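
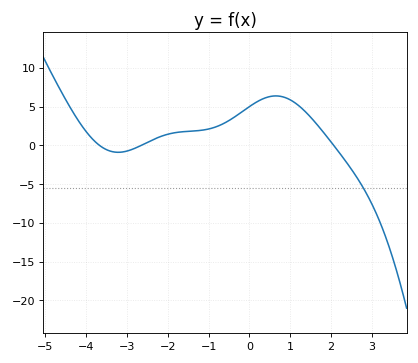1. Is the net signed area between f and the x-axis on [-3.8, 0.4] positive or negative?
positive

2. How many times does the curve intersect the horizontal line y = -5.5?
1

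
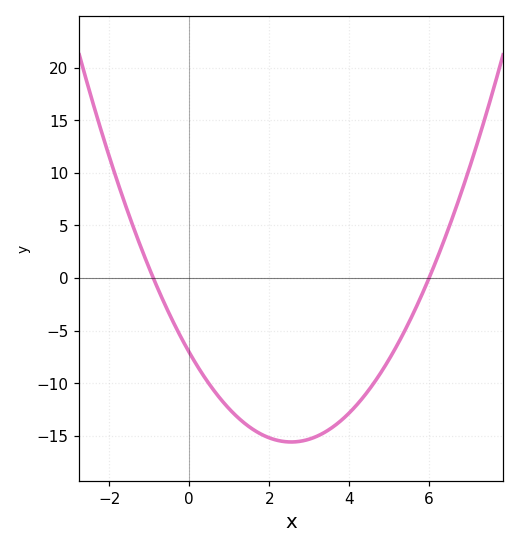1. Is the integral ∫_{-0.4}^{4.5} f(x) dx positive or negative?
negative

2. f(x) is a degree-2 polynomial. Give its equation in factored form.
y = 1.31(x + 0.9)(x - 6)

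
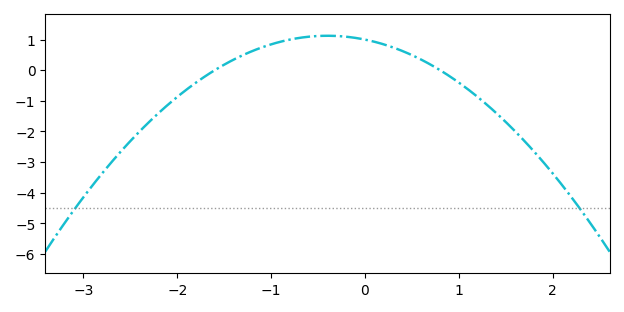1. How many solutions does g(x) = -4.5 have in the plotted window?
2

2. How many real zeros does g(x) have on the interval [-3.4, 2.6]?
2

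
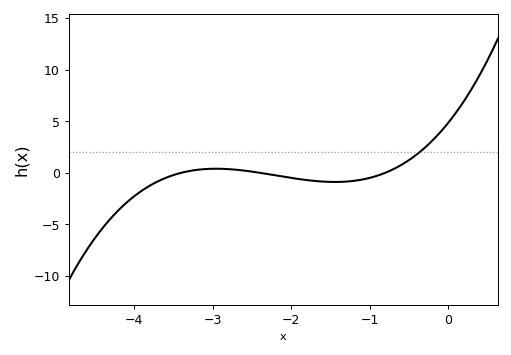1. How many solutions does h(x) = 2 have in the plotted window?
1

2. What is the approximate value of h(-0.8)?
0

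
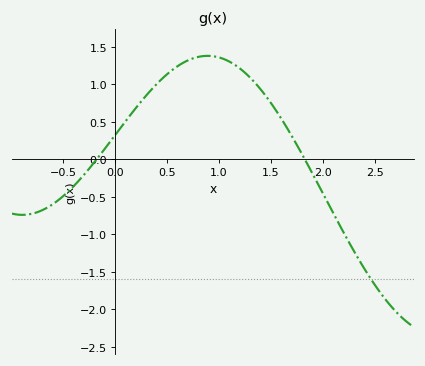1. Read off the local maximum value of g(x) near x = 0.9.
1.4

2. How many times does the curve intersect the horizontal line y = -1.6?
1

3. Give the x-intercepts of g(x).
-0.2, 1.8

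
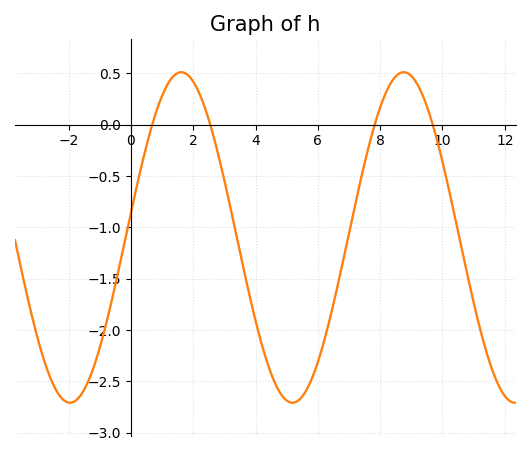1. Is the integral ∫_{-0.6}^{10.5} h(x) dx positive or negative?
negative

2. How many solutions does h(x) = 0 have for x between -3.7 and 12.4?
4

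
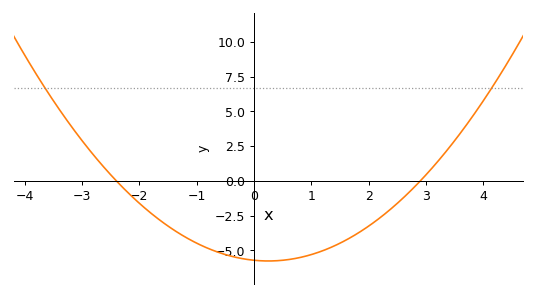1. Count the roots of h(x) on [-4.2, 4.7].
2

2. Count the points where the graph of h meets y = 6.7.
2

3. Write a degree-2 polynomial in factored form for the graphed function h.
y = 0.82(x + 2.4)(x - 2.9)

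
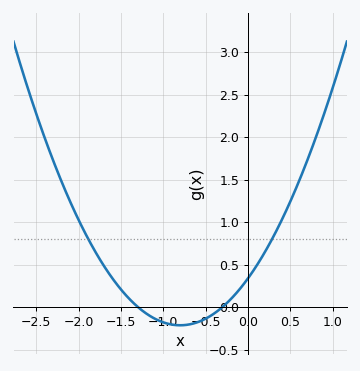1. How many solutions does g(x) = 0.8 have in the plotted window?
2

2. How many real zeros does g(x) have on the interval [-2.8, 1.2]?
2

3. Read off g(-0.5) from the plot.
-0.138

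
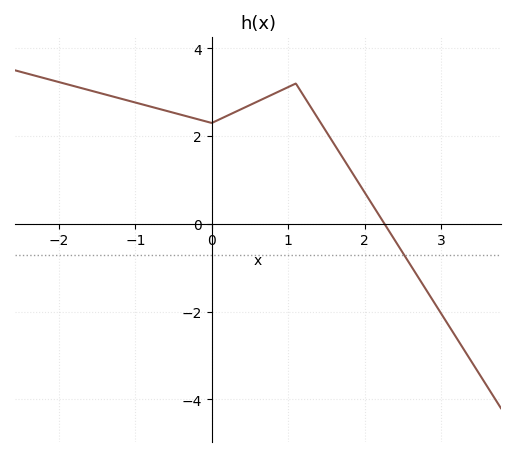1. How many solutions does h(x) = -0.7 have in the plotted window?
1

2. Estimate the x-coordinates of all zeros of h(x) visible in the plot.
2.3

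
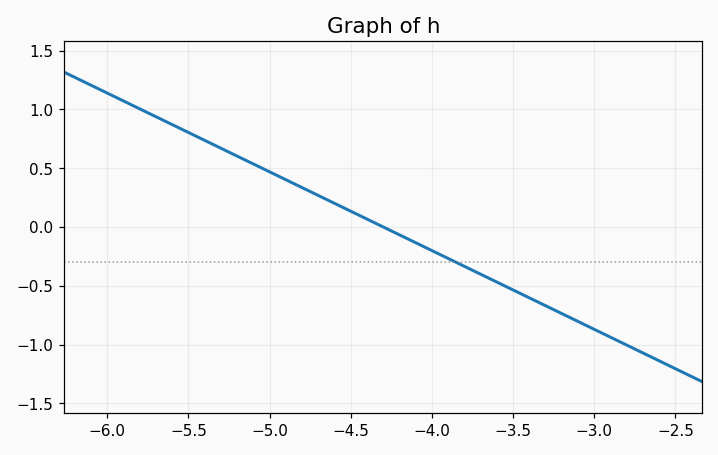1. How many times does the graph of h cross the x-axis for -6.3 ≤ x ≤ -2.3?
1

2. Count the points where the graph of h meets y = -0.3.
1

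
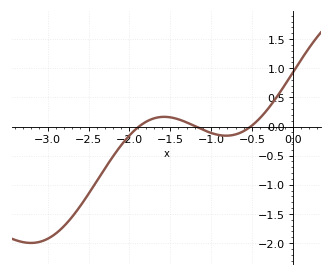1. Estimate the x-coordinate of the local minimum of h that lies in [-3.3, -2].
-3.2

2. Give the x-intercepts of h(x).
-1.88, -1.19, -0.515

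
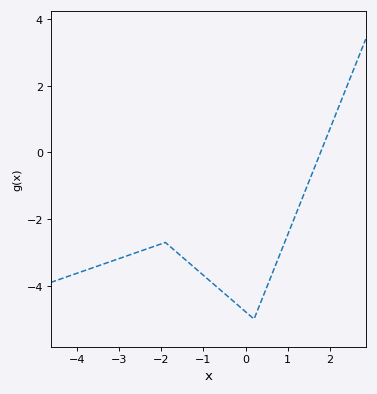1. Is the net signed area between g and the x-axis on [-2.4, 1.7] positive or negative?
negative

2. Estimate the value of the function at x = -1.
-3.69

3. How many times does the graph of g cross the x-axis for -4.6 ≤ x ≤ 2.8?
1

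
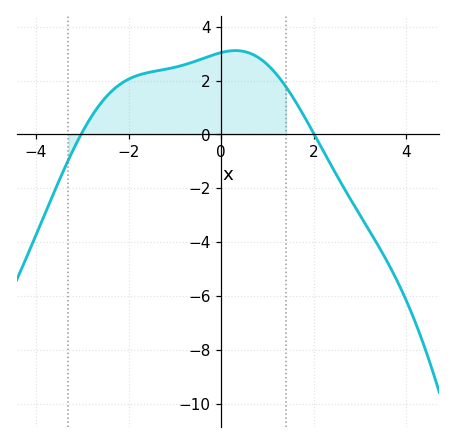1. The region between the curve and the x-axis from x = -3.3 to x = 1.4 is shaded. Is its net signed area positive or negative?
positive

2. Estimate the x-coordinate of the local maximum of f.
0.309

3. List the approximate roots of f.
-3.03, 2.01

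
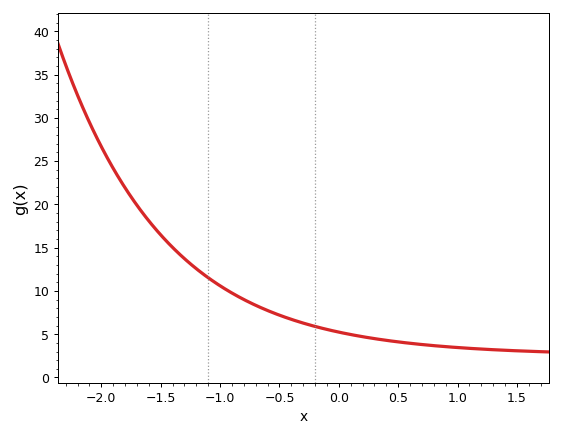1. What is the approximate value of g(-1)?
10.5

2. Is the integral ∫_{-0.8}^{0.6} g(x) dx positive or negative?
positive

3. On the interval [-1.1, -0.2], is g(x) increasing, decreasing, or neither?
decreasing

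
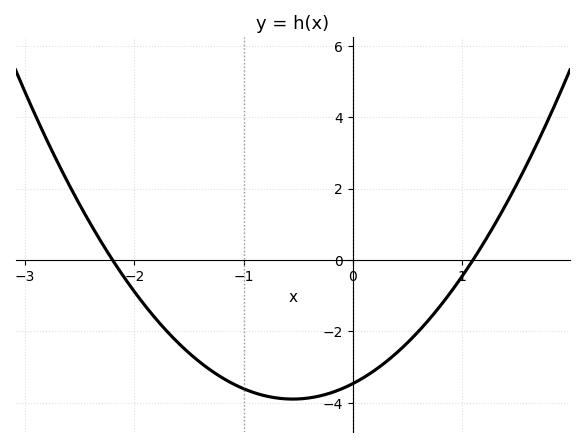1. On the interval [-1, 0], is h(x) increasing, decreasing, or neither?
neither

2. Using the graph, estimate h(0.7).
-1.6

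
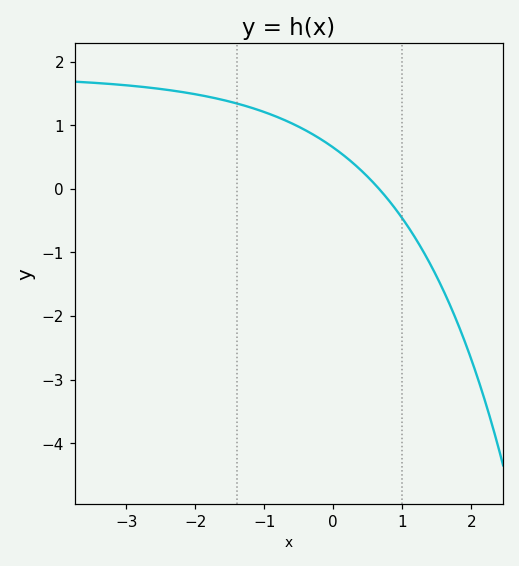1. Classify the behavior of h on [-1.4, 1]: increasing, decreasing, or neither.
decreasing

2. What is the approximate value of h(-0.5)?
0.977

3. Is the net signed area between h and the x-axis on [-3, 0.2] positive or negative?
positive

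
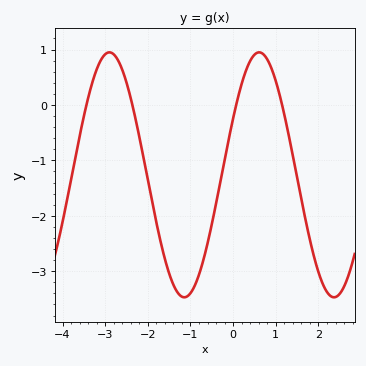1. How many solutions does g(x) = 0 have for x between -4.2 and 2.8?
4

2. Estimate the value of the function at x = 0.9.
0.7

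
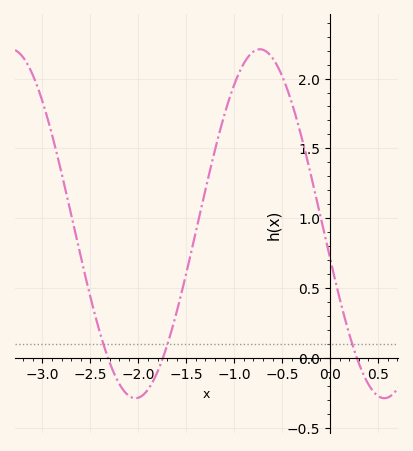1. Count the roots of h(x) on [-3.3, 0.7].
3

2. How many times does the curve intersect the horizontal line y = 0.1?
3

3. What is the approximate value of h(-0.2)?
1.31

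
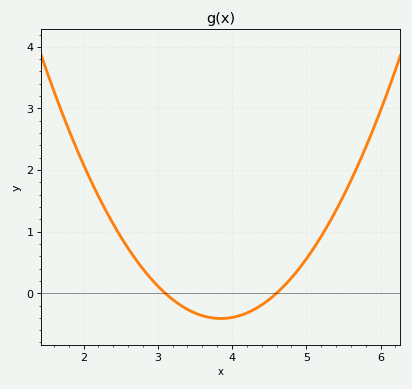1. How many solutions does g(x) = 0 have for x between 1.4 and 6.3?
2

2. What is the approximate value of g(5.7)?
2.09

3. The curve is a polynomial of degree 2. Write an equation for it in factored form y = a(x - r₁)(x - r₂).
y = 0.73(x - 3.1)(x - 4.6)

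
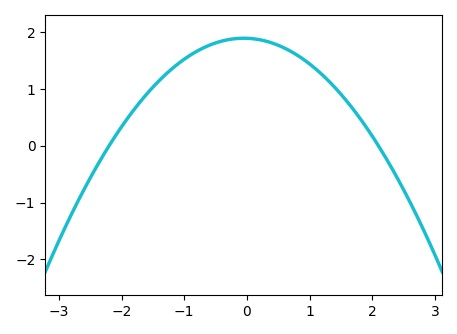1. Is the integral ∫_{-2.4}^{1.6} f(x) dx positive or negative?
positive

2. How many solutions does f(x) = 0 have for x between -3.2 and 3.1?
2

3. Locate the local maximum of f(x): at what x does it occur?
-0.05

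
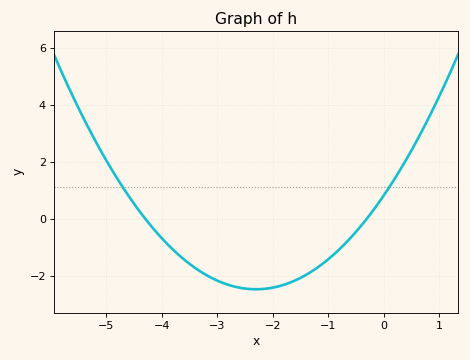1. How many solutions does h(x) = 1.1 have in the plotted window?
2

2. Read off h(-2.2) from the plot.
-2.47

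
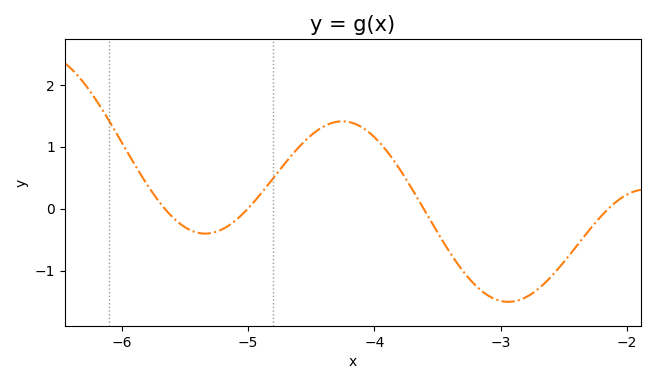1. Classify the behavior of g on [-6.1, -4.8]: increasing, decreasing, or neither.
neither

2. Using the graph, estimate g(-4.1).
1.32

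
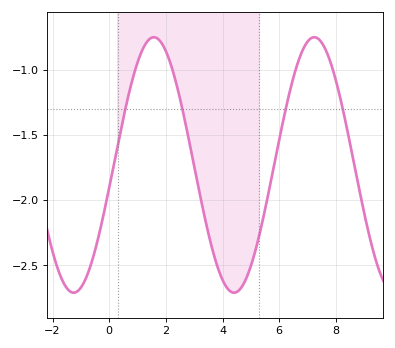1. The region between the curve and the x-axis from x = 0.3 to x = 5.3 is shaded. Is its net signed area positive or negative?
negative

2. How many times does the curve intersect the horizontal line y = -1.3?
4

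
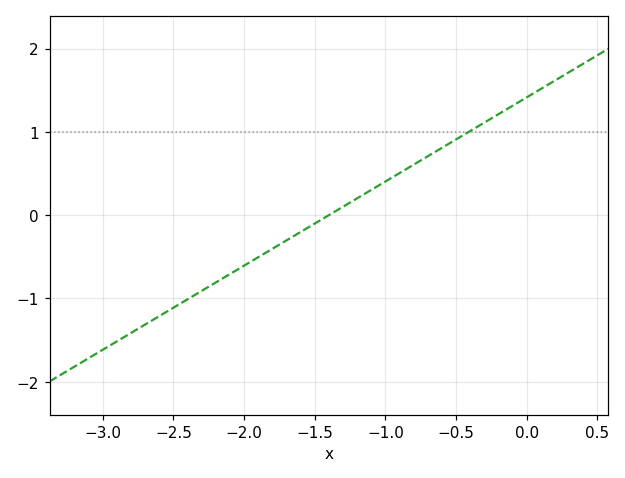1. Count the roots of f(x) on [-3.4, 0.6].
1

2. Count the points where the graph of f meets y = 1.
1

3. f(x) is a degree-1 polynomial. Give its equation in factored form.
y = 1.01(x + 1.4)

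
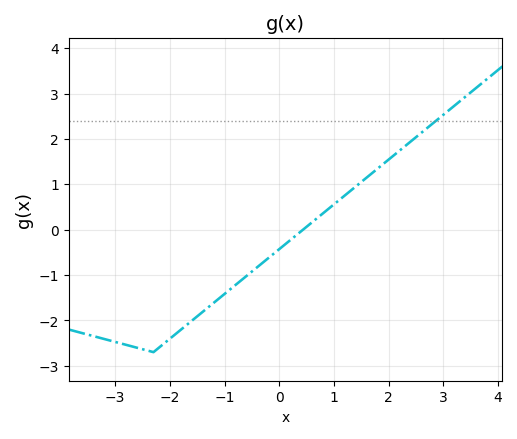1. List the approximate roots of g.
0.435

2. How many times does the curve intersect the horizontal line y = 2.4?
1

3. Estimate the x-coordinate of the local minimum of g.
-2.3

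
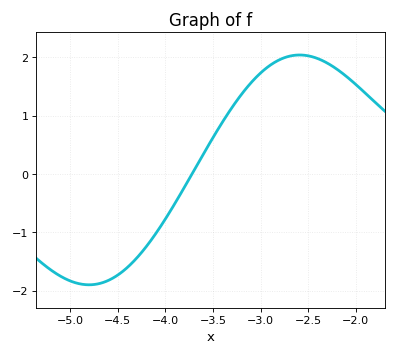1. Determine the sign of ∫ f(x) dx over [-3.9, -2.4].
positive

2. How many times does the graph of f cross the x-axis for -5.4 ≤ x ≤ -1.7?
1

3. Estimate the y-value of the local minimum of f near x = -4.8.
-1.9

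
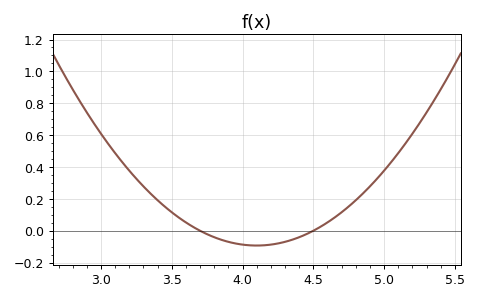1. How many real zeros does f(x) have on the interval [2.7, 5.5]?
2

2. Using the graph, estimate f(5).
0.377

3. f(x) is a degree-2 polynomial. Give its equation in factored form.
y = 0.58(x - 3.7)(x - 4.5)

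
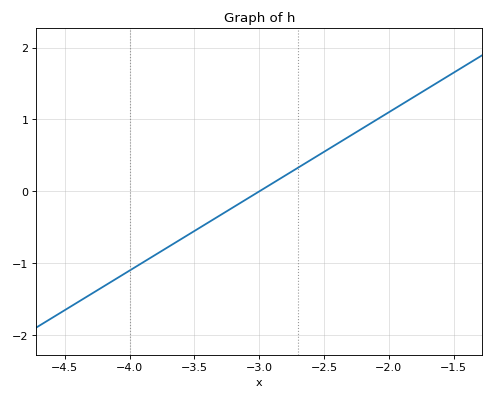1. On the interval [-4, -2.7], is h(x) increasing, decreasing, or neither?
increasing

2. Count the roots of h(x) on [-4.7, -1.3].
1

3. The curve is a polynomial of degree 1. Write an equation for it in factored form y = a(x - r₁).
y = 1.1(x + 3)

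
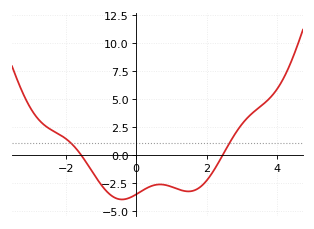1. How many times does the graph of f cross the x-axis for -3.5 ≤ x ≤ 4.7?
2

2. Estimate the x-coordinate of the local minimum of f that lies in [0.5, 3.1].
1.4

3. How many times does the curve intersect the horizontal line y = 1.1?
2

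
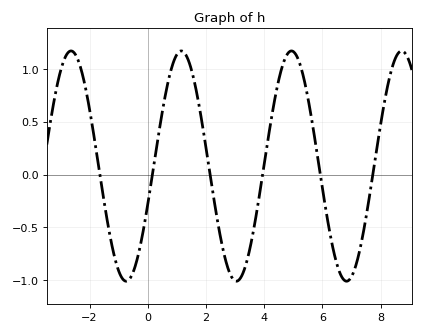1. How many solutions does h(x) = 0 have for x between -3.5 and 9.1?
6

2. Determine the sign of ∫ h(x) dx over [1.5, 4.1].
negative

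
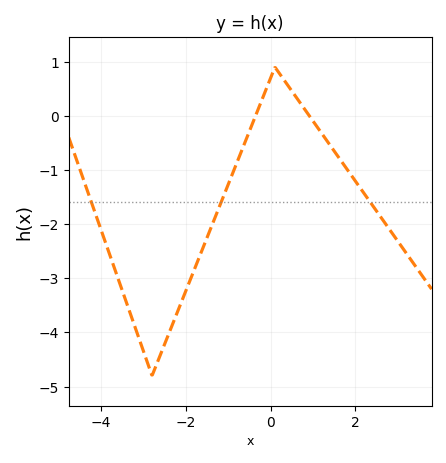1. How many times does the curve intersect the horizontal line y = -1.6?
3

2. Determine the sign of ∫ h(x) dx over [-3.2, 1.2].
negative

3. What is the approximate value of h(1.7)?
-0.9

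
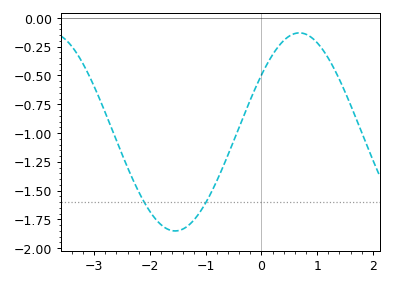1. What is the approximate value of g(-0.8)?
-1.42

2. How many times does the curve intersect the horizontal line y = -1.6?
2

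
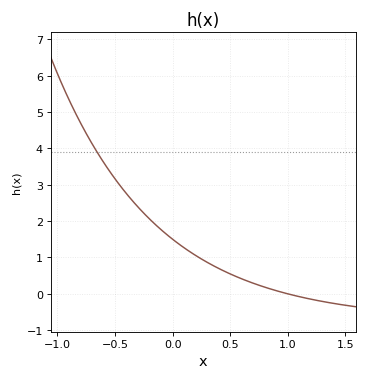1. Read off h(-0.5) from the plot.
3.16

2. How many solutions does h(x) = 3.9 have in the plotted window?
1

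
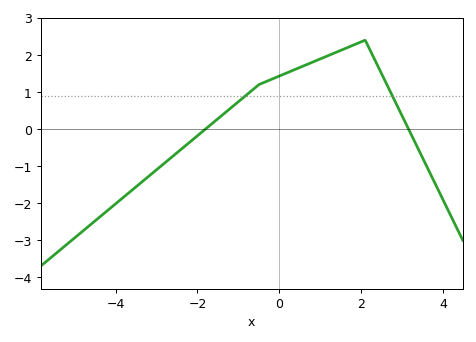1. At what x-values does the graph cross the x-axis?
-1.8, 3.2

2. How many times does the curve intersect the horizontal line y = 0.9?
2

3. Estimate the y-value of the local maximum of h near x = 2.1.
2.4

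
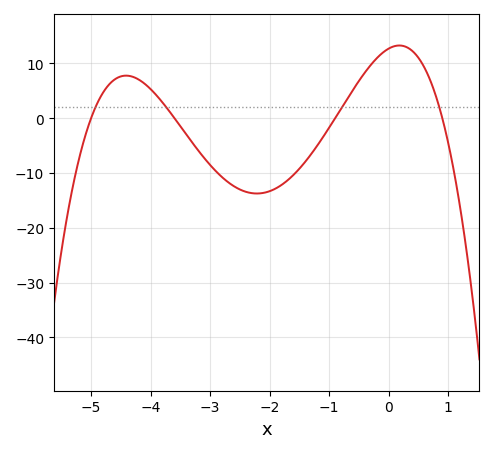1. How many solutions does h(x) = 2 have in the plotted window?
4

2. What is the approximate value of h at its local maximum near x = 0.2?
13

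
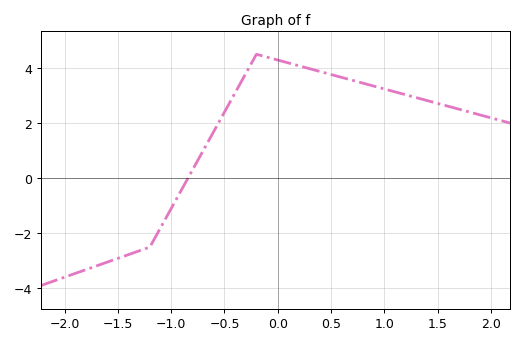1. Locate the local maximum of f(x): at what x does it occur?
-0.199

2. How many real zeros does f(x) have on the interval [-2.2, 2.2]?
1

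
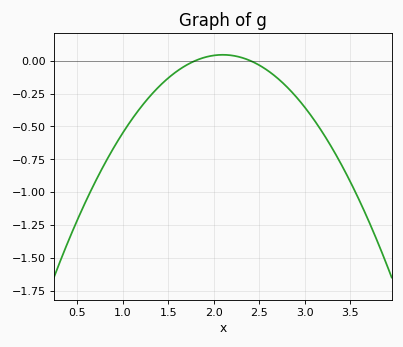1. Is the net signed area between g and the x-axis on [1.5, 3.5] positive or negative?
negative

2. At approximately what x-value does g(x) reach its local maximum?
2.1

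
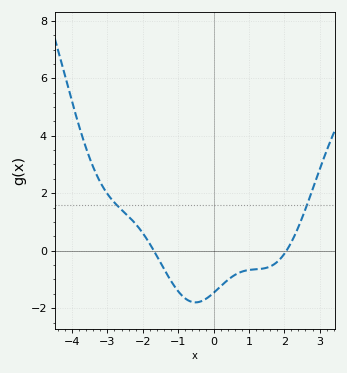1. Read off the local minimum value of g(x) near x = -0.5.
-1.8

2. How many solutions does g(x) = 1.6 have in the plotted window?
2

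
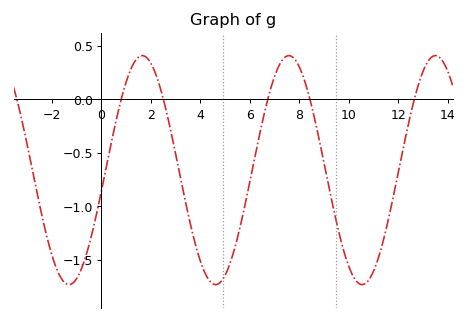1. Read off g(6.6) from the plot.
-0.1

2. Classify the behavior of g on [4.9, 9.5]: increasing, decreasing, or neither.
neither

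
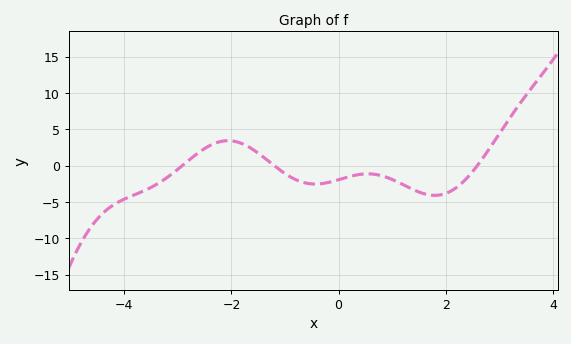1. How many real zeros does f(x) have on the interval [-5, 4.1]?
3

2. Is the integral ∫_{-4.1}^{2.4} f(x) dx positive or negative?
negative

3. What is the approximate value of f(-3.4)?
-2.5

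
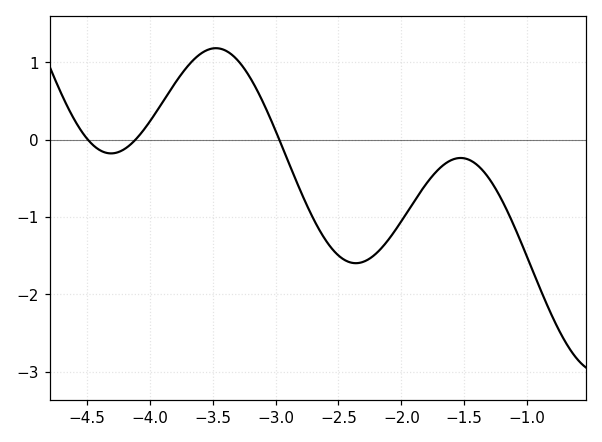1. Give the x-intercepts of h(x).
-4.5, -4.1, -3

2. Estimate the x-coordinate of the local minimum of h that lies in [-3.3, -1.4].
-2.4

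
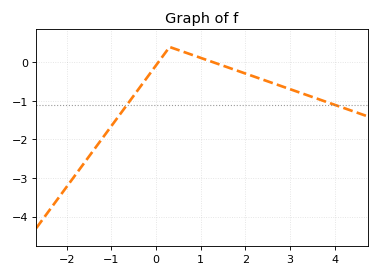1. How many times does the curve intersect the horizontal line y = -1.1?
2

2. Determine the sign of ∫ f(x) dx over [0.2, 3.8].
negative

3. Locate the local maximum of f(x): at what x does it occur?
0.302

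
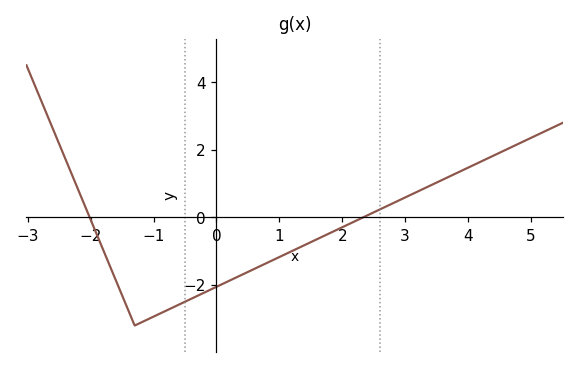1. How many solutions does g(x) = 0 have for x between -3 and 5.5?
2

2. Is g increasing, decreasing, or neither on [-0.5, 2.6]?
increasing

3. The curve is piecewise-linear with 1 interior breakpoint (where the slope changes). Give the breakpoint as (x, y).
(-1.3, -3.2)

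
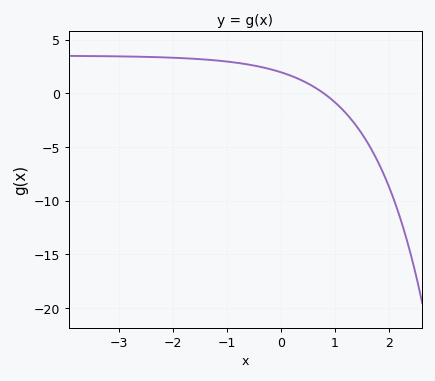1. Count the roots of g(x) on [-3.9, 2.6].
1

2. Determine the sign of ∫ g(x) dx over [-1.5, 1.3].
positive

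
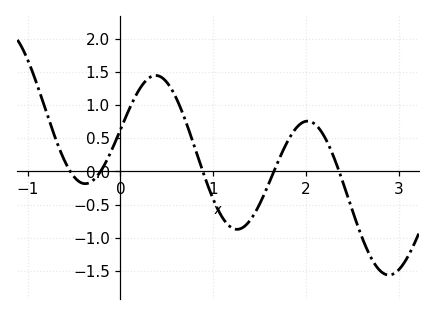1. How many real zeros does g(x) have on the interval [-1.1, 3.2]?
5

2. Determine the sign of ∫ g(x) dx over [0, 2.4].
positive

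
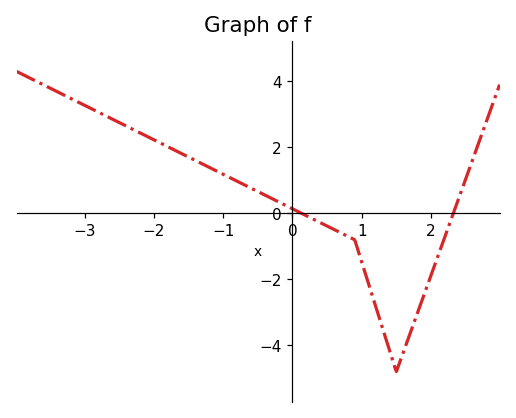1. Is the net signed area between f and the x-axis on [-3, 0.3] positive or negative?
positive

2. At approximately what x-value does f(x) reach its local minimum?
1.5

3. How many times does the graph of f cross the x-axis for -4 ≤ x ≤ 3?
2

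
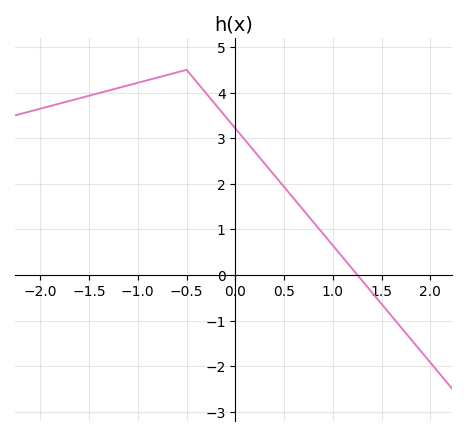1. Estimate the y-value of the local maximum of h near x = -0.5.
4.5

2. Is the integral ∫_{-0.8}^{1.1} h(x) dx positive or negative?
positive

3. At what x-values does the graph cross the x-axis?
1.25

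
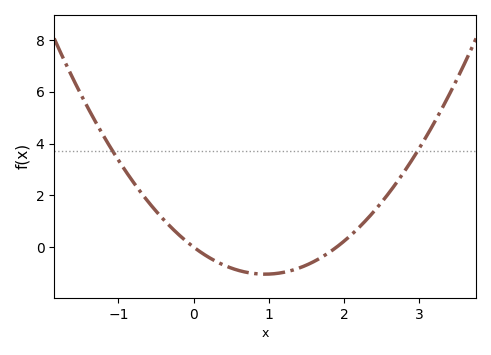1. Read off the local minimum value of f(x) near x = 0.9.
-1.05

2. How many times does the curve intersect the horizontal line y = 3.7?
2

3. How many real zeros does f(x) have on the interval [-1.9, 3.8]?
2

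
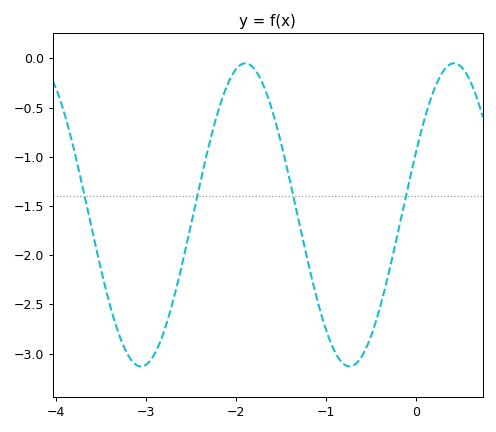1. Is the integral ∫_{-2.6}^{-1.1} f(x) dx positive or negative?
negative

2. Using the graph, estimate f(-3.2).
-3.01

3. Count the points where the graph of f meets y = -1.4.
4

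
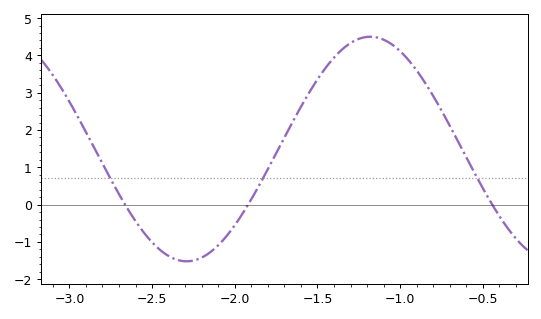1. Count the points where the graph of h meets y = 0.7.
3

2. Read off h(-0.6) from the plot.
1.3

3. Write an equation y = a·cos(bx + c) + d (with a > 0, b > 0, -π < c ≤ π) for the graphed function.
y = 3.01cos(2.8x - 2.9) + 1.49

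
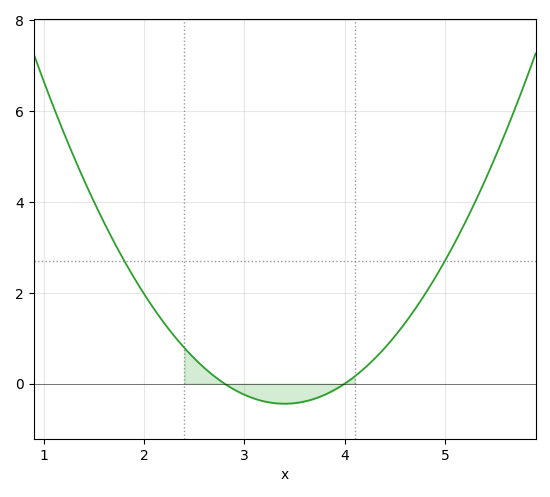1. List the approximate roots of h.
2.8, 4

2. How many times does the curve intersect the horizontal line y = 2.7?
2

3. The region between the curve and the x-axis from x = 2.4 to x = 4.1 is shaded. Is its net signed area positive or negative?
negative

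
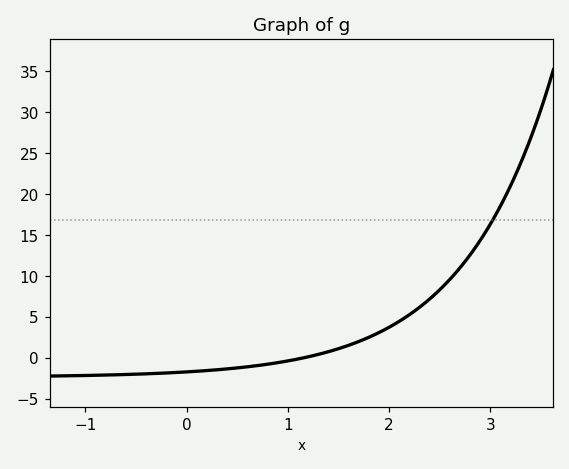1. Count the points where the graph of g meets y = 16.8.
1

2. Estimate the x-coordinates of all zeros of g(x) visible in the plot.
1.2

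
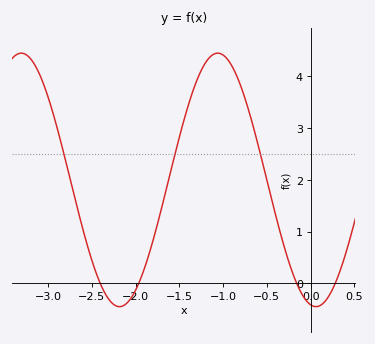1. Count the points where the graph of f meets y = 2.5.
3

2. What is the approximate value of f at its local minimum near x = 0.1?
-0.45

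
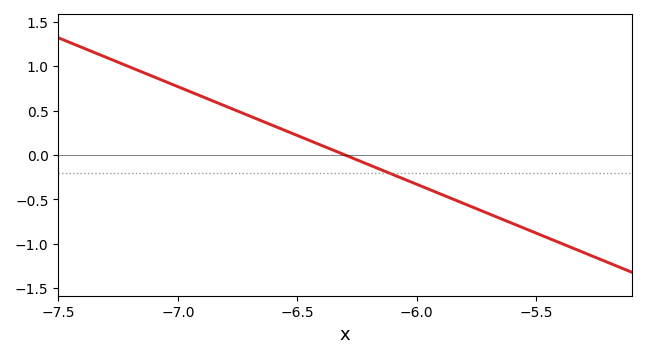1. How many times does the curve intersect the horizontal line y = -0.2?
1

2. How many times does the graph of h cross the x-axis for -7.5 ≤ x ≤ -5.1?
1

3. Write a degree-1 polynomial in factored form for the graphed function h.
y = -1.1(x + 6.3)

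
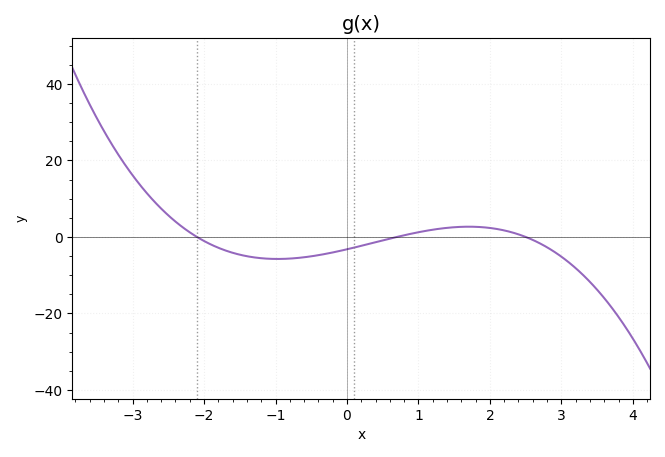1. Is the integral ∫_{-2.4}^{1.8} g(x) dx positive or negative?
negative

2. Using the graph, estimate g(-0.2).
-4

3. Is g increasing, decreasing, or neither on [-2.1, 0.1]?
neither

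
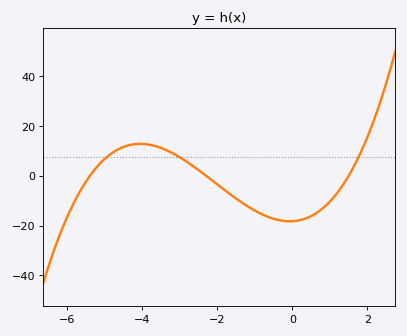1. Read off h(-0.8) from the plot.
-15.6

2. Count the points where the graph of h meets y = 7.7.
3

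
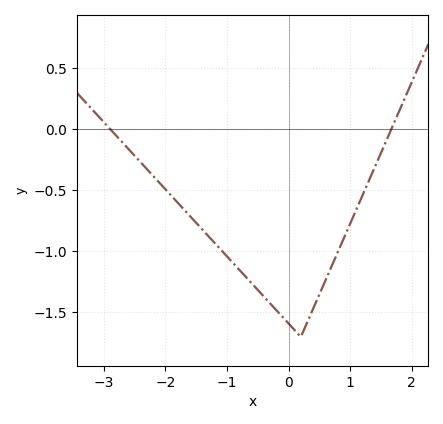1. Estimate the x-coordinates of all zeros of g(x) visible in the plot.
-2.9, 1.7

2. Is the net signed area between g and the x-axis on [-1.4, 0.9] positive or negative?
negative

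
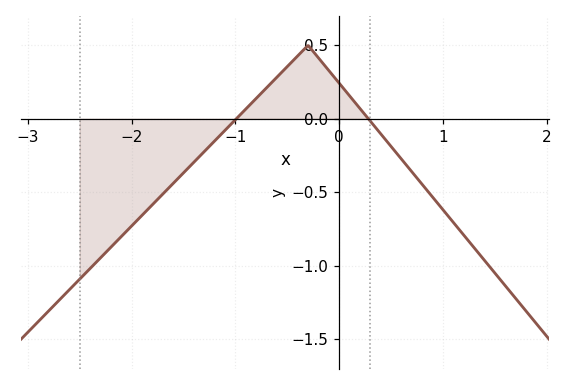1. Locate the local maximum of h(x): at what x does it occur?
-0.3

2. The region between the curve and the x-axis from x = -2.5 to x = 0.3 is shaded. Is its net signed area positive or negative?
negative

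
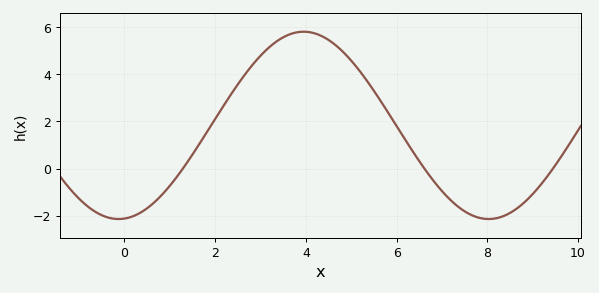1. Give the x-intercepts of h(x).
1.2, 6.6, 9.4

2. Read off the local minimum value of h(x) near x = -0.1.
-2.2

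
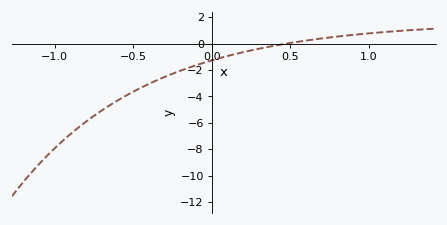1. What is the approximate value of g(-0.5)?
-3.65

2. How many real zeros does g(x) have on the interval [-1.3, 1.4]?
1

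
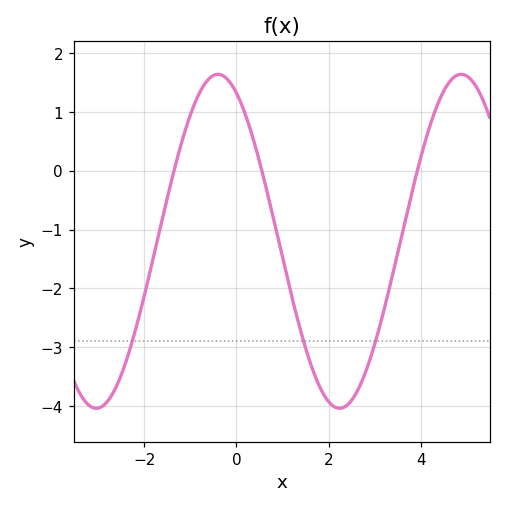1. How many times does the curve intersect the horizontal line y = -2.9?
3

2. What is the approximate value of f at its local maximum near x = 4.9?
1.64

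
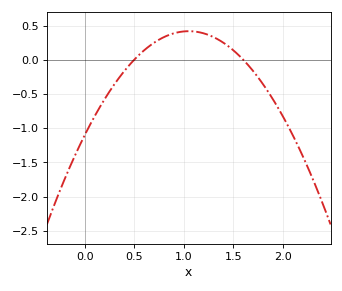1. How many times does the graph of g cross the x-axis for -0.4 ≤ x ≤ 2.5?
2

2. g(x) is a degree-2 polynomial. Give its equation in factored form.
y = -1.38(x - 0.5)(x - 1.6)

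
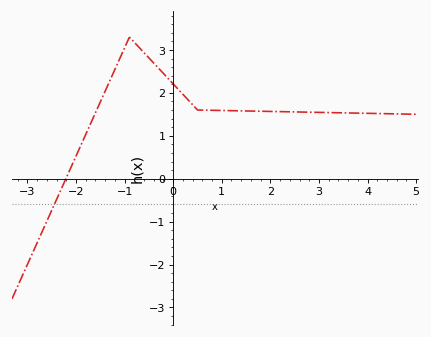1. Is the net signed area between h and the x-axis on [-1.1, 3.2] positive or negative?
positive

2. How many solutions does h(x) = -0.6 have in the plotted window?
1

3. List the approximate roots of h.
-2.2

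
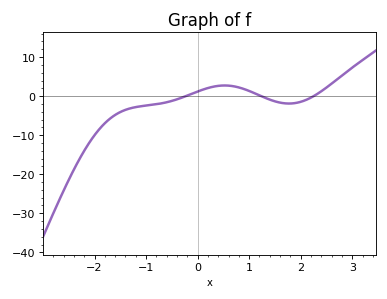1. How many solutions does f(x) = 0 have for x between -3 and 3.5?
3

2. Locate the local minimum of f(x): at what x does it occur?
1.77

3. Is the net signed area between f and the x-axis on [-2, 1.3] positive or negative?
negative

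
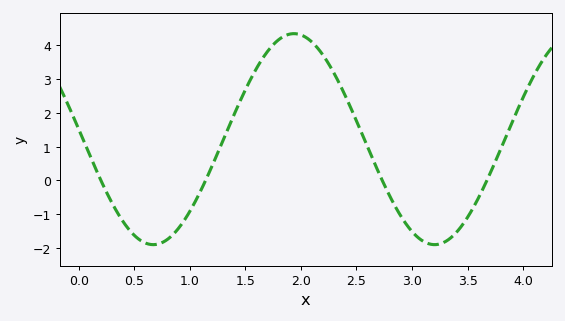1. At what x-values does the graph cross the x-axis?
0.198, 1.14, 2.73, 3.67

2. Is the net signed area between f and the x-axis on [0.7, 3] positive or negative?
positive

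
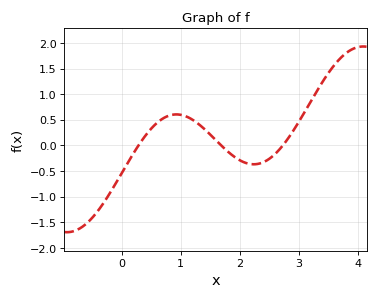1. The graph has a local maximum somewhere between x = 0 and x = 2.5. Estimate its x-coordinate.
0.9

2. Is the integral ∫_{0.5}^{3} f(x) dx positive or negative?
positive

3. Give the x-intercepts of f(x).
0.3, 1.7, 2.7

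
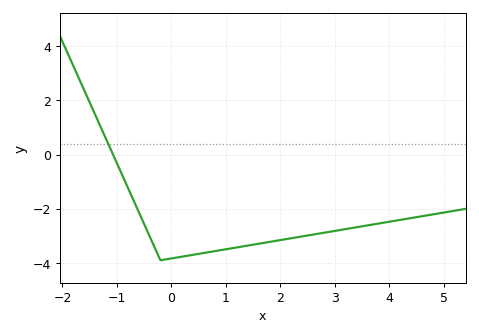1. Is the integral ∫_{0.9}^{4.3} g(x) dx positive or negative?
negative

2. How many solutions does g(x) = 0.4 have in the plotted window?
1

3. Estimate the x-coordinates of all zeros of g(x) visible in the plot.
-1.1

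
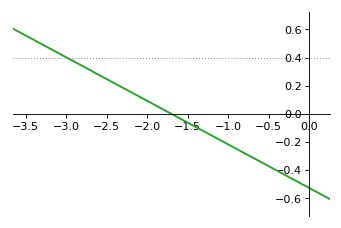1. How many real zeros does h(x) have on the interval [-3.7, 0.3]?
1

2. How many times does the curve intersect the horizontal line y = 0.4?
1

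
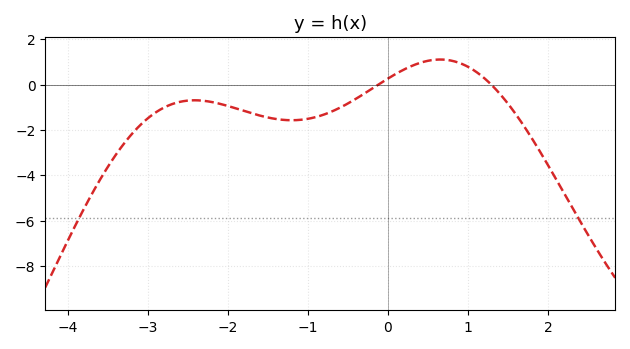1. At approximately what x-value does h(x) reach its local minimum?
-1.2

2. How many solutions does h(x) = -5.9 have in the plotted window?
2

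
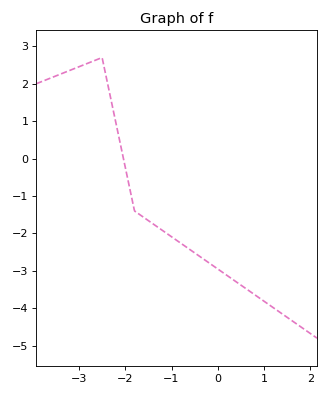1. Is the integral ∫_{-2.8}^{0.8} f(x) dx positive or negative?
negative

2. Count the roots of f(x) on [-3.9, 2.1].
1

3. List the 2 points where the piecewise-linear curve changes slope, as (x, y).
(-2.5, 2.7); (-1.8, -1.4)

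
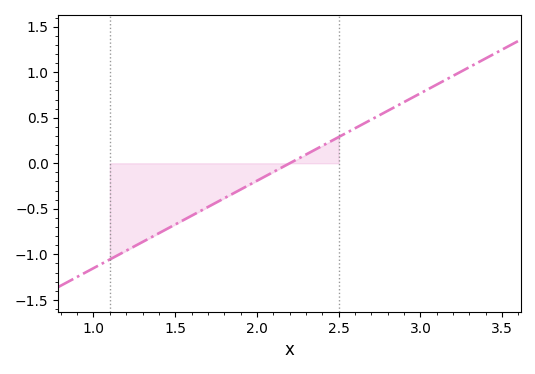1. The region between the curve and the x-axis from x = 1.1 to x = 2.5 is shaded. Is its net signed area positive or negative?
negative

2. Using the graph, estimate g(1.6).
-0.576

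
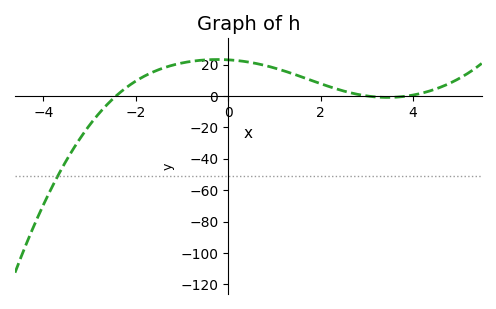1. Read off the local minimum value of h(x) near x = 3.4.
-0.819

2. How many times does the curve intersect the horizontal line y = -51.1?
1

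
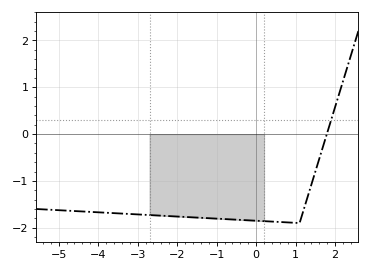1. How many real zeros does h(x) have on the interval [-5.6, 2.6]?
1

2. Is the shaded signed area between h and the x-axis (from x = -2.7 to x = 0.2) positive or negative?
negative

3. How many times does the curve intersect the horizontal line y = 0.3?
1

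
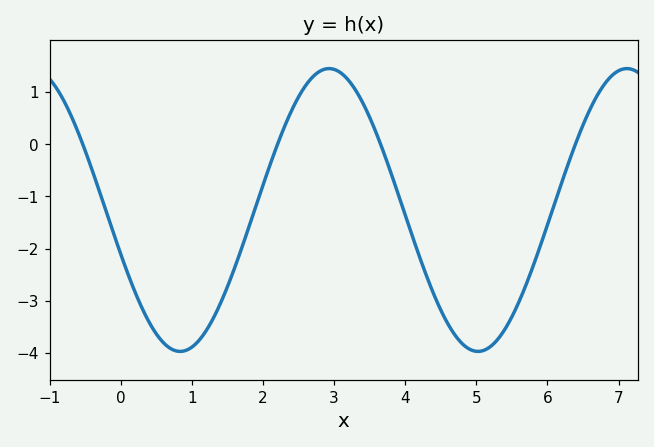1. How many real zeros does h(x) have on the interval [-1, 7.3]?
4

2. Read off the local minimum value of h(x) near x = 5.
-3.97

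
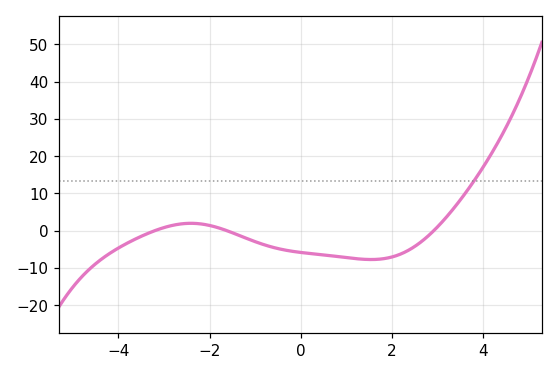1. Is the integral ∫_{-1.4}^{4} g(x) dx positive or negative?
negative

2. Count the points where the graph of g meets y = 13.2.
1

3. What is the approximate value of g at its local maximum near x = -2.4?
2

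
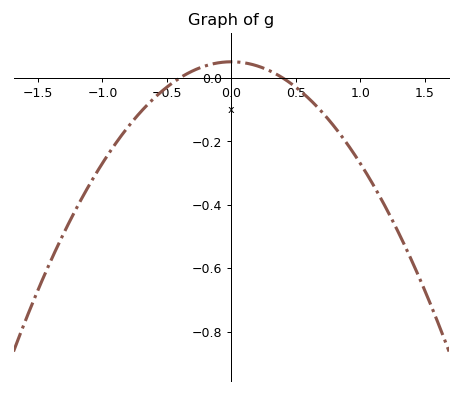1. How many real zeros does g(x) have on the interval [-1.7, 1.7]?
2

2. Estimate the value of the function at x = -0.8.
-0.16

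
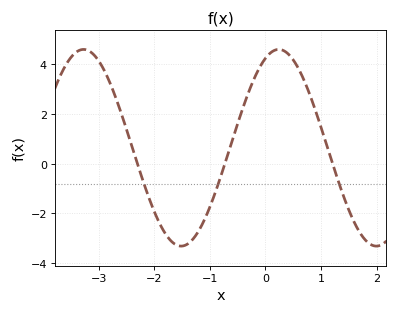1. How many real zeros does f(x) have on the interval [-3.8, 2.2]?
3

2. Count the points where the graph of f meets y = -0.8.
3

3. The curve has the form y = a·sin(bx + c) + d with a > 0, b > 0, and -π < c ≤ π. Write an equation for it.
y = 3.95sin(1.8x + 1.1) + 0.64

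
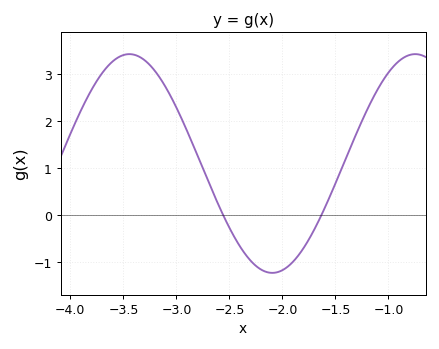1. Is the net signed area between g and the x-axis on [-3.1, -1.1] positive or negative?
positive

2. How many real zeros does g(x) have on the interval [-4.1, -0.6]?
2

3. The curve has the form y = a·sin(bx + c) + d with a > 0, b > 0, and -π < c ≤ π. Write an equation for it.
y = 2.33sin(2.33x - 2.97) + 1.1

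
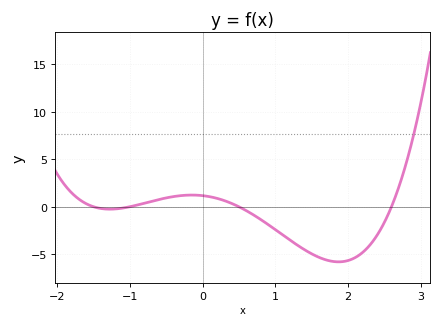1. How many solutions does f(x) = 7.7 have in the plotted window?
1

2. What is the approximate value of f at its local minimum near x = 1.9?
-5.8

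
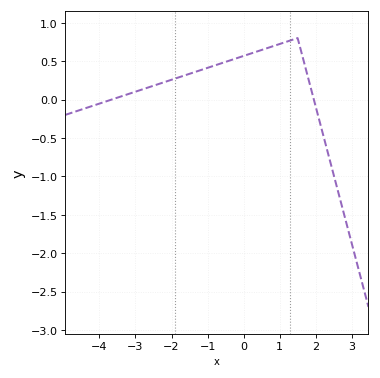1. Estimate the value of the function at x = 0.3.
0.614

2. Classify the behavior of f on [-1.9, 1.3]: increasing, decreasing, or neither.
increasing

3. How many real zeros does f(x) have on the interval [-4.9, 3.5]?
2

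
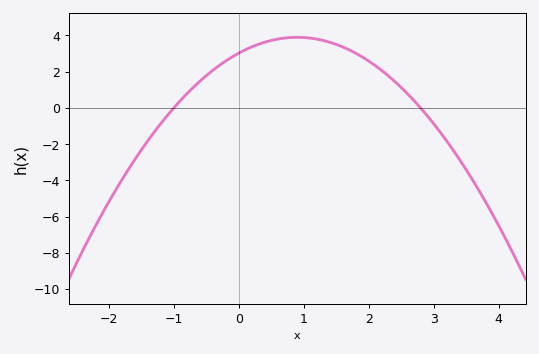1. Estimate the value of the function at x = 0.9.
3.9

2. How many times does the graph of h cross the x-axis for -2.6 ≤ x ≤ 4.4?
2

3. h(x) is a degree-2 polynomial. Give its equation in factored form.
y = -1.08(x + 1)(x - 2.8)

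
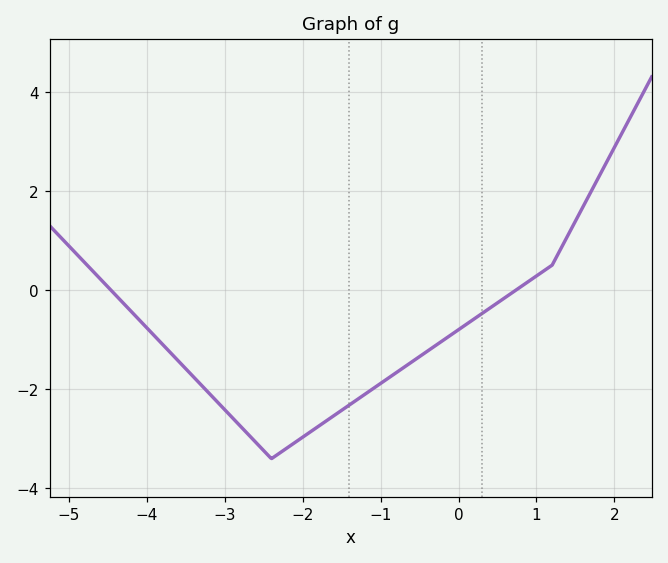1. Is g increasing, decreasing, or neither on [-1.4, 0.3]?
increasing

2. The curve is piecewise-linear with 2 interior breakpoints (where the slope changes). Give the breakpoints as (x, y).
(-2.4, -3.4); (1.2, 0.5)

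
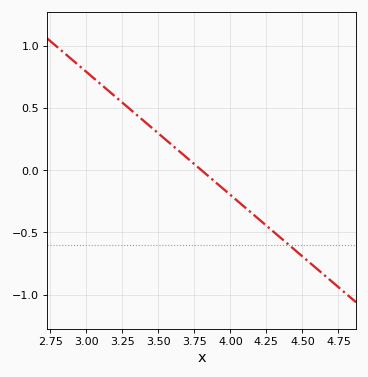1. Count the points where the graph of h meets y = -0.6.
1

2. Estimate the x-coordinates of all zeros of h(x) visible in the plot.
3.8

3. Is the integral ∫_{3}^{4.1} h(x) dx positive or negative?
positive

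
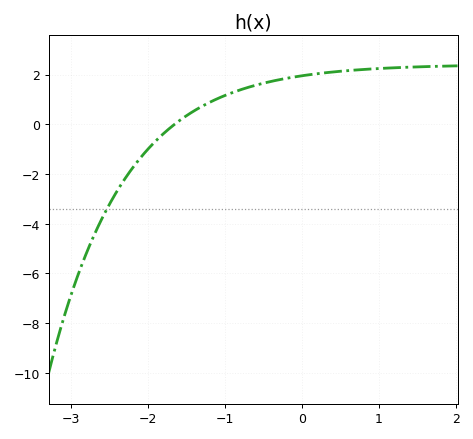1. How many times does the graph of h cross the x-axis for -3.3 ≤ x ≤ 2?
1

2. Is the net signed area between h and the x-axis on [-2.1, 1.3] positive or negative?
positive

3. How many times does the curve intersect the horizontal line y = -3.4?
1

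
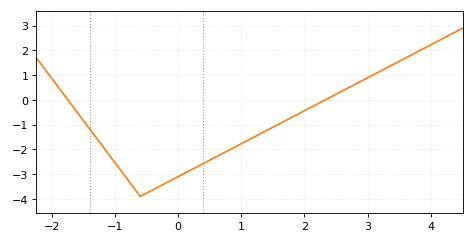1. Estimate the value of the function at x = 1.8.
-0.707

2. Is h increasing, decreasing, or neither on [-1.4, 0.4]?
neither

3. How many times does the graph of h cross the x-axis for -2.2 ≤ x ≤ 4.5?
2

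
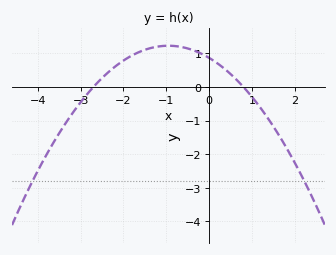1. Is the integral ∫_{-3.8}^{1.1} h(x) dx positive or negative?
positive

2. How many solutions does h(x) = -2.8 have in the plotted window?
2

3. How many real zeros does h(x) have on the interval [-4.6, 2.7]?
2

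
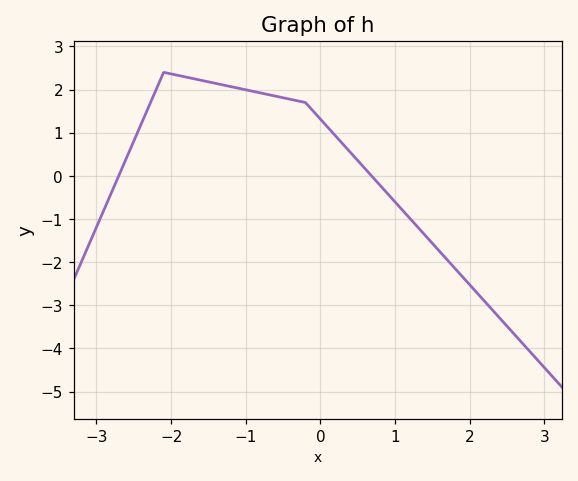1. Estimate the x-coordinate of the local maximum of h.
-2.1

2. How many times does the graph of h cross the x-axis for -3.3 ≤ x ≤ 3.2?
2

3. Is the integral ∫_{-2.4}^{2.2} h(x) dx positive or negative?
positive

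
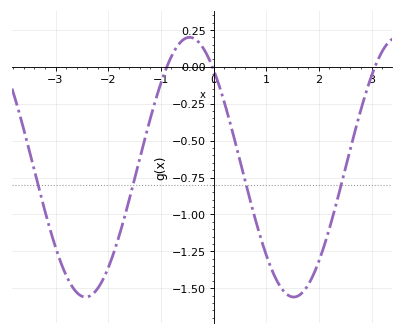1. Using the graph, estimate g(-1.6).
-0.9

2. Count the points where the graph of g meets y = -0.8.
4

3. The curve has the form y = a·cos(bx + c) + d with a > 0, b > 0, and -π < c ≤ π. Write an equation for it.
y = 0.88cos(1.6x + 0.72) - 0.68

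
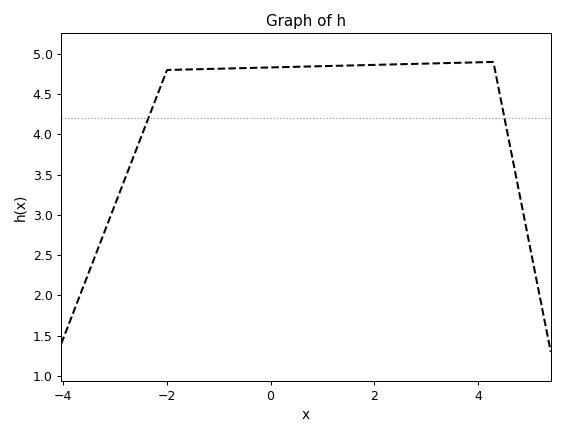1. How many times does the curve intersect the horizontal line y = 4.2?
2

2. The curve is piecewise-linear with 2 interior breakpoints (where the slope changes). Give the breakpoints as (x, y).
(-2, 4.8); (4.3, 4.9)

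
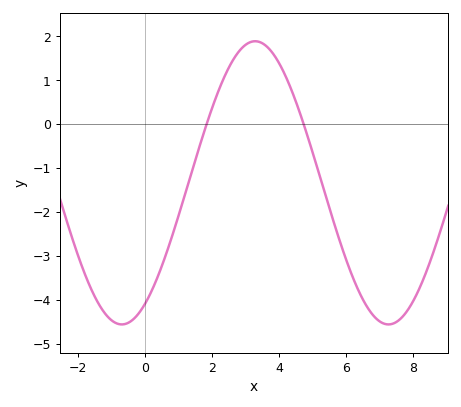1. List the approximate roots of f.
1.85, 4.74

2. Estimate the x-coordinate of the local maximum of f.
3.29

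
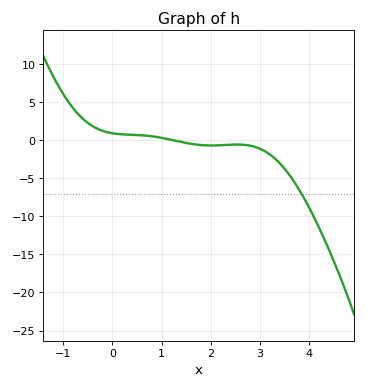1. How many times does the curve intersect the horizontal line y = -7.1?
1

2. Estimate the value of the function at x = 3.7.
-5.45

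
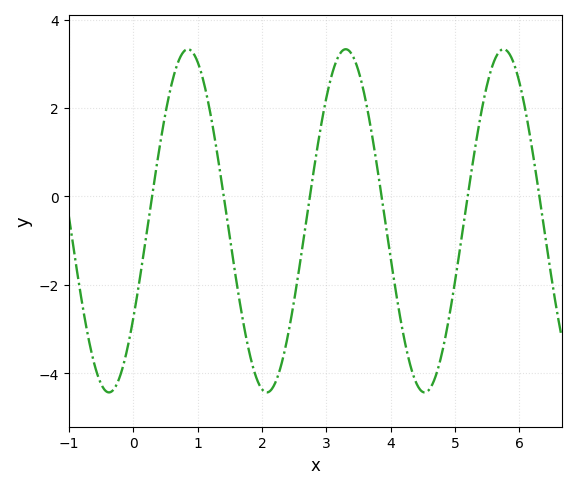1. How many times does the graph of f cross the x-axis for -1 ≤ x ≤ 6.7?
6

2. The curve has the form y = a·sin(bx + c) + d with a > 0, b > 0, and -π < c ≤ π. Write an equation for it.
y = 3.88sin(2.56x - 0.602) - 0.55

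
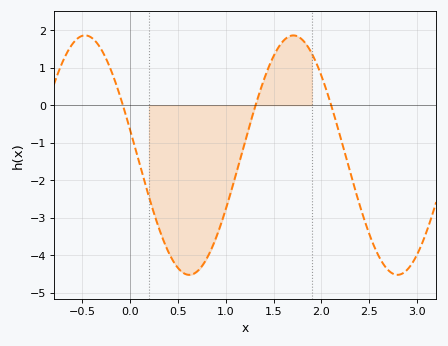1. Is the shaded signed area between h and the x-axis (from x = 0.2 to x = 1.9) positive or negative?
negative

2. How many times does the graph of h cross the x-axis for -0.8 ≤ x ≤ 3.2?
3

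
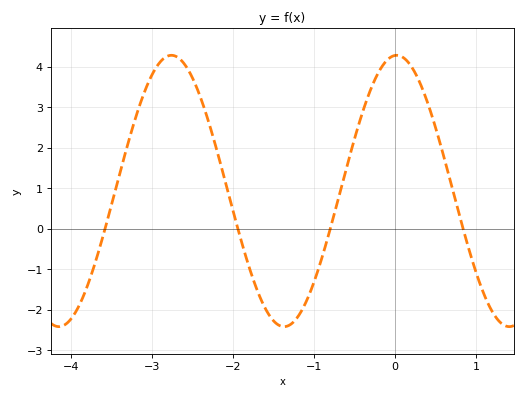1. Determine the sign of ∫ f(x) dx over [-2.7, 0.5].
positive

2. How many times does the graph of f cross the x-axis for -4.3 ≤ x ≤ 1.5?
4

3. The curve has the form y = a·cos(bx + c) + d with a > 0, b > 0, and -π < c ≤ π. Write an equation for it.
y = 3.35cos(2.26x - 0.04) + 0.93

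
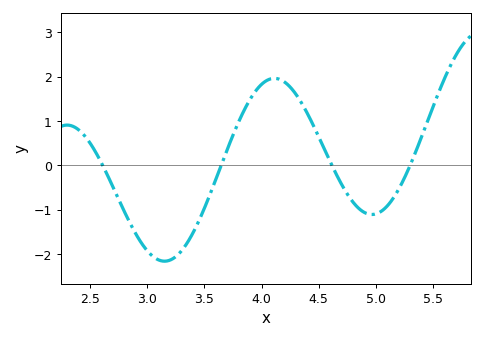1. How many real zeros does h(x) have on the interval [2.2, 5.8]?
4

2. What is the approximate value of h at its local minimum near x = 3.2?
-2.16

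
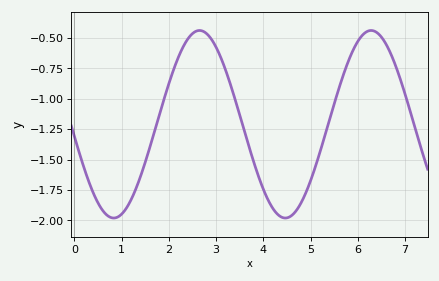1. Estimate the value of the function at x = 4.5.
-1.98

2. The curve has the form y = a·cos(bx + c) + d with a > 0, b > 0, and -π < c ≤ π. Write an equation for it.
y = 0.77cos(1.73x + 1.7) - 1.21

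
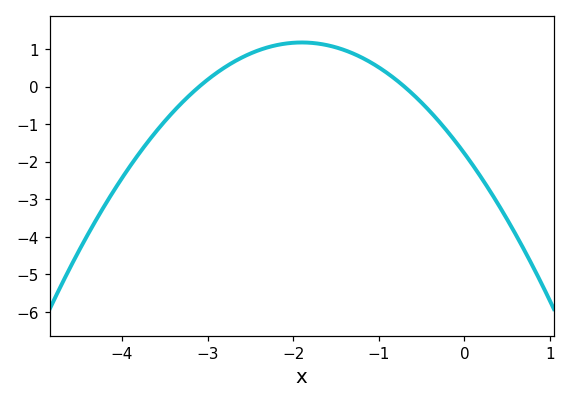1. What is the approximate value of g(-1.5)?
1.05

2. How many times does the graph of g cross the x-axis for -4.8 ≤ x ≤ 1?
2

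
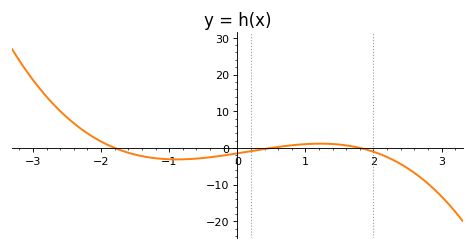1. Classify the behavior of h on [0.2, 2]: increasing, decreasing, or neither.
neither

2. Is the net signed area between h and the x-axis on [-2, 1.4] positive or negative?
negative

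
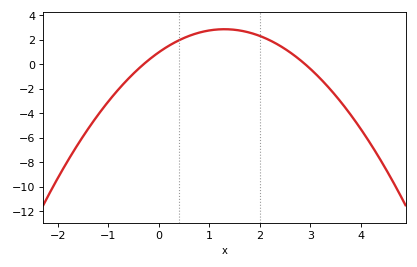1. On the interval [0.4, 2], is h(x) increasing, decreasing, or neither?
neither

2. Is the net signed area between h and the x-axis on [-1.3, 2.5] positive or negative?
positive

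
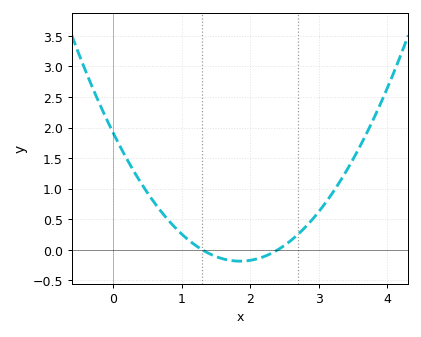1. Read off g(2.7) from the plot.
0.256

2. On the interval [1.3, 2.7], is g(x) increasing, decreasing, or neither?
neither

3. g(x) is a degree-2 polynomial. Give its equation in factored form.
y = 0.61(x - 1.3)(x - 2.4)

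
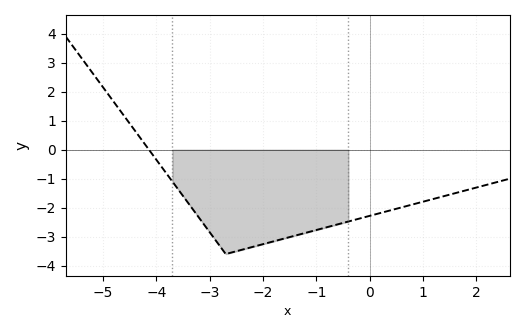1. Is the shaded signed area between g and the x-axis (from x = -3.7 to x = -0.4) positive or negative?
negative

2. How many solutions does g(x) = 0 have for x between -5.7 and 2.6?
1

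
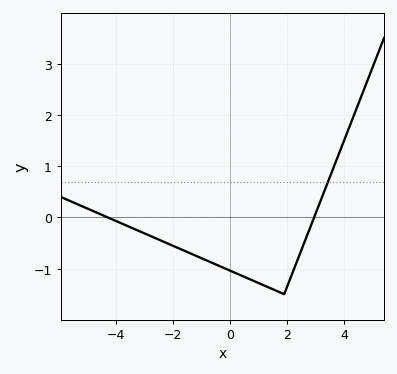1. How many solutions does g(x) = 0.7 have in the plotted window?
1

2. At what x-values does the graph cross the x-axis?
-4.3, 2.95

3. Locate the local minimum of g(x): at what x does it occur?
1.9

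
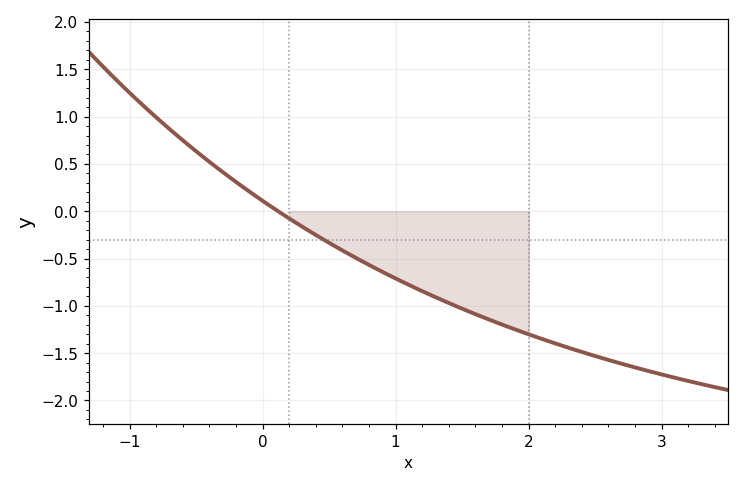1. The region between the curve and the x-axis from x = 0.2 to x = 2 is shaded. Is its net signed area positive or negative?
negative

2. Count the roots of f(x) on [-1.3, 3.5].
1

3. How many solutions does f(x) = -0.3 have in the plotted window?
1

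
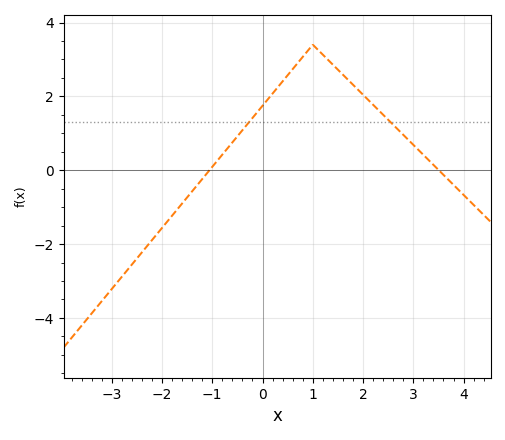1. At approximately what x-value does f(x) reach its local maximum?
1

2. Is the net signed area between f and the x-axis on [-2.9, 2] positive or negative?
positive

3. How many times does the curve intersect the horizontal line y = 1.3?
2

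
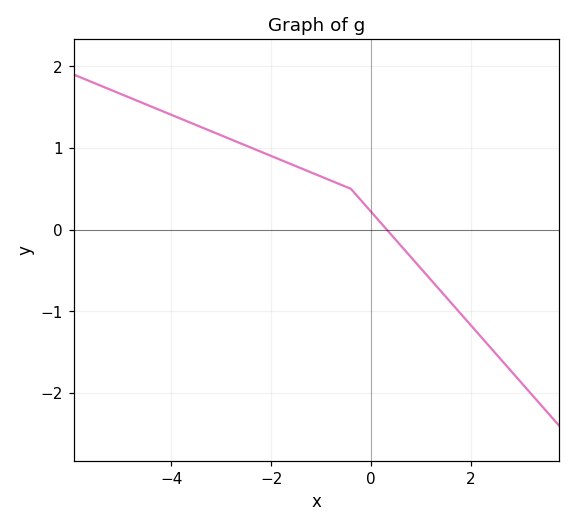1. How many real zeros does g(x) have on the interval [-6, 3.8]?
1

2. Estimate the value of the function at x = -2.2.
0.953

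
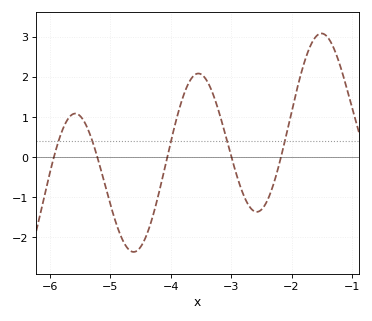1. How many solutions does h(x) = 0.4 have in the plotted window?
5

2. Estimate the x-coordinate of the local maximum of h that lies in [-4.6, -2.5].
-3.5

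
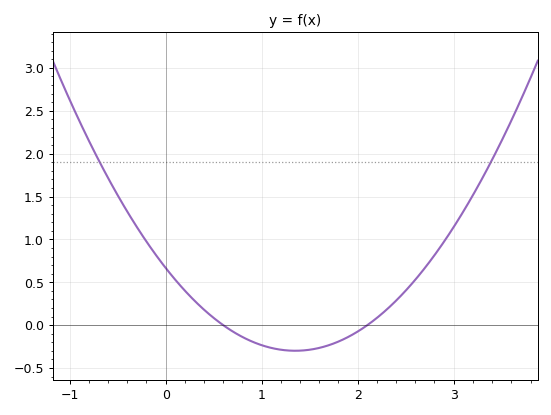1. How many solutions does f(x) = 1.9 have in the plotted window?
2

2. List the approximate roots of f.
0.6, 2.1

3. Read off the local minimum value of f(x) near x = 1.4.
-0.298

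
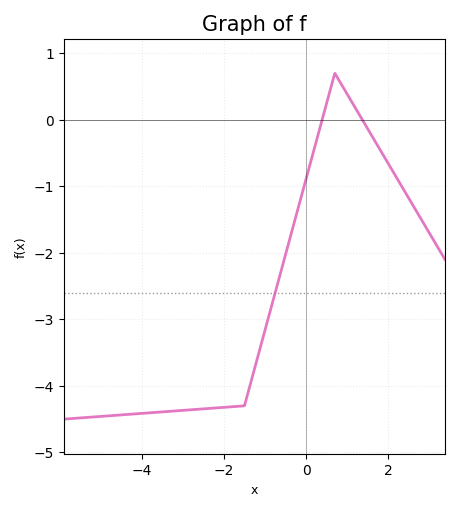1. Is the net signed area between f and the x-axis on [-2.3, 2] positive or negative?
negative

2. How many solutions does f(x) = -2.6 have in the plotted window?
1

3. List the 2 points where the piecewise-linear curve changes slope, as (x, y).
(-1.5, -4.3); (0.7, 0.7)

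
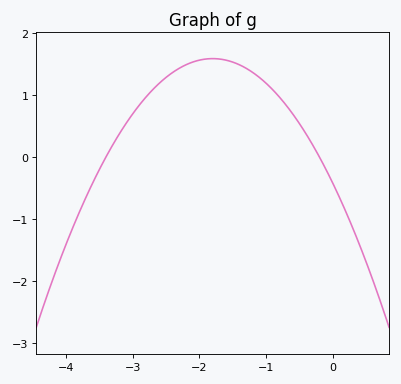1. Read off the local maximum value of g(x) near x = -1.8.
1.59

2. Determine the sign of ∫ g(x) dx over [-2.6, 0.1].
positive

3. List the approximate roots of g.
-3.4, -0.2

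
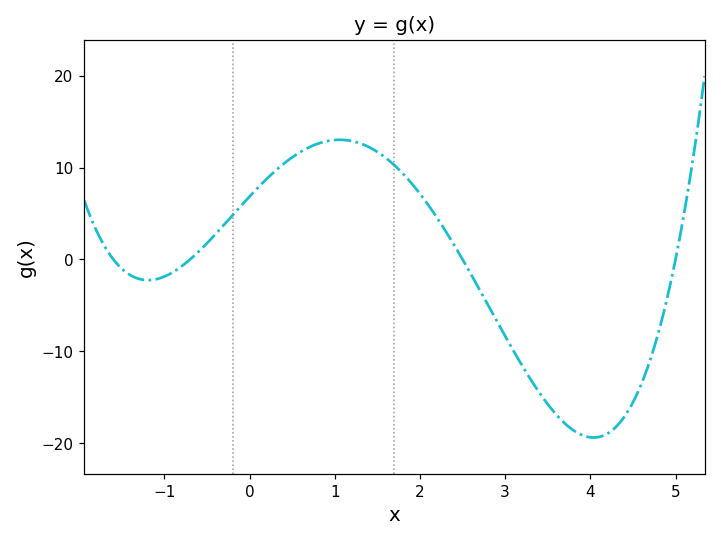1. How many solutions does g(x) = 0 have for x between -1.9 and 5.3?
4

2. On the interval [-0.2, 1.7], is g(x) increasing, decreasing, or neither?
neither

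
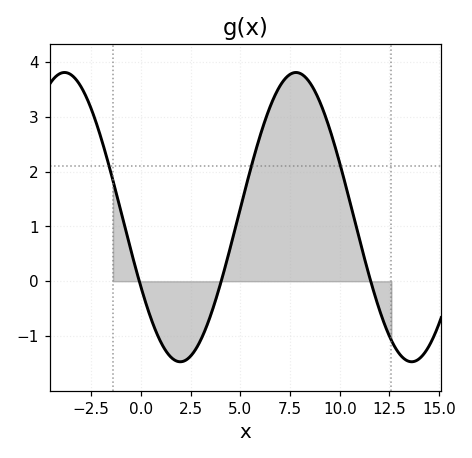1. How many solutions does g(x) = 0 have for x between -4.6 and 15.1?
3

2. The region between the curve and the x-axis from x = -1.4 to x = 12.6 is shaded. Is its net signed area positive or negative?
positive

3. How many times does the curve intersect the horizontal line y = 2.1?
3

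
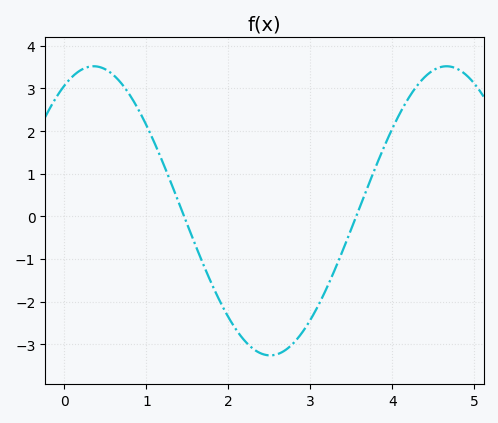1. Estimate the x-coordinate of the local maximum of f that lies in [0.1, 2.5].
0.356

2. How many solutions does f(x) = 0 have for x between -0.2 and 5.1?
2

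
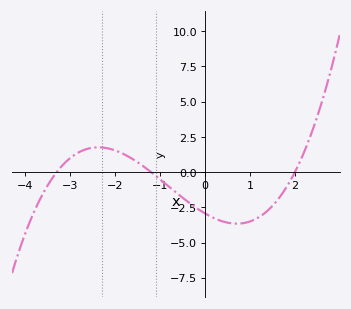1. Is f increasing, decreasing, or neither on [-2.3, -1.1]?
decreasing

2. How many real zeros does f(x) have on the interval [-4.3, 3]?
3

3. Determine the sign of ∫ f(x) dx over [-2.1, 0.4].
negative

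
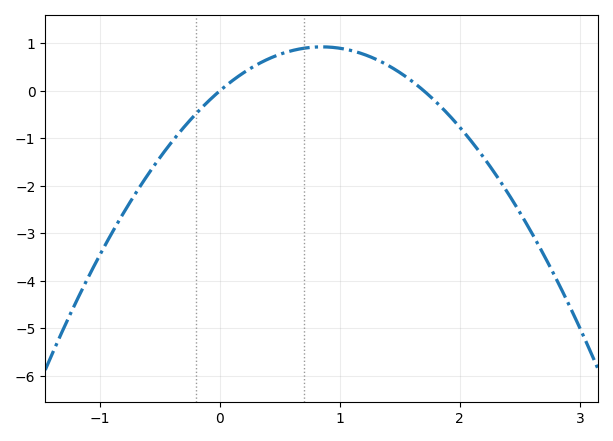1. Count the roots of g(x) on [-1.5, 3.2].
2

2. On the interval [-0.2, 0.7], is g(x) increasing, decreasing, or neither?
increasing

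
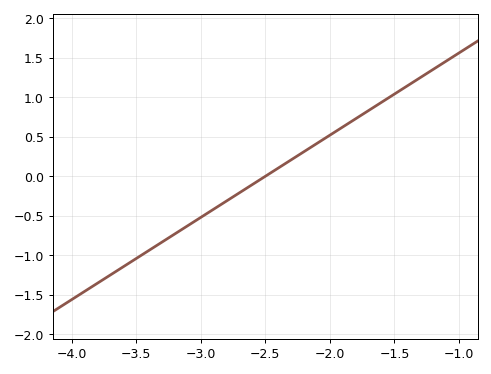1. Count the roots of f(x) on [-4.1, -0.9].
1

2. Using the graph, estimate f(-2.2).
0.312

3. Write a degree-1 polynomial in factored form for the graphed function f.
y = 1.04(x + 2.5)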